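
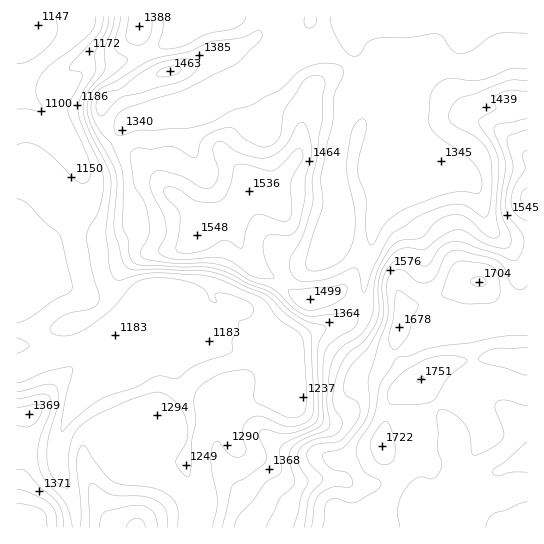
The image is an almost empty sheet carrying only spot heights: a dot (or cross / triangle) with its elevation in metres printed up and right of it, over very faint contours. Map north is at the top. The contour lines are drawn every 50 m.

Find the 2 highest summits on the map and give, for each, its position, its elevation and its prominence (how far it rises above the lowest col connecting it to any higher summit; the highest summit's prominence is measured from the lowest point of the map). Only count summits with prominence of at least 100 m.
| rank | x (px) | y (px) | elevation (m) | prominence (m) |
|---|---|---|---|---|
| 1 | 197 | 235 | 1548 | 141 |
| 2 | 170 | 71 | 1463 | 109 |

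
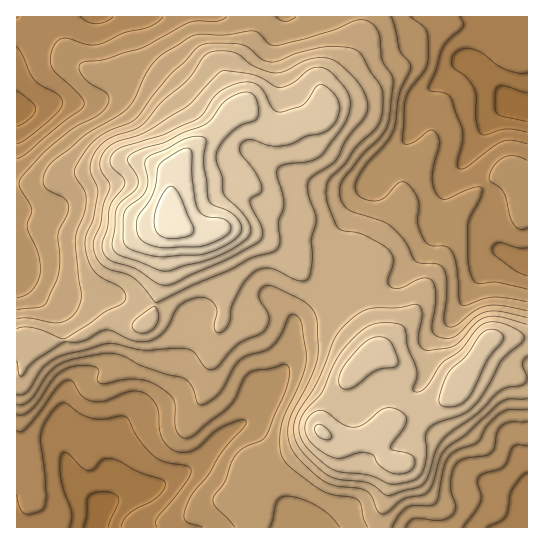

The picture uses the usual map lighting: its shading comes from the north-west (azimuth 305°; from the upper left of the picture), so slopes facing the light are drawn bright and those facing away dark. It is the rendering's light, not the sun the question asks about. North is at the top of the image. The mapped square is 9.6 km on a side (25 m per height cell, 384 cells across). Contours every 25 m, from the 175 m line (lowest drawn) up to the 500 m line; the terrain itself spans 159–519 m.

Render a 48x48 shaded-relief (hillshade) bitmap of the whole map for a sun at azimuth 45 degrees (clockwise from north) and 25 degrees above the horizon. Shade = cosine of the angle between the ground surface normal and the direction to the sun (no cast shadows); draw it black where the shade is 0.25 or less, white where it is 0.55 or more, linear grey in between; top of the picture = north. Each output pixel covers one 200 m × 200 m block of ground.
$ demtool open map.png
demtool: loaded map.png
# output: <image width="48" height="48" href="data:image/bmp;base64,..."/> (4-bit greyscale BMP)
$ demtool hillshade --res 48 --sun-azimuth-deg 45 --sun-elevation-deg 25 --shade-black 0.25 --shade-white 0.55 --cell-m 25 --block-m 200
<image width="48" height="48" href="data:image/bmp;base64,Qk32BAAAAAAAAHYAAAAoAAAAMAAAADAAAAABAAQAAAAAAIAEAAATCwAAEwsAABAAAAAAAAAAAAAAABEREQAiIiIAMzMzAERERABVVVUAZmZmAHd3dwCIiIgAmZmZAKqqqgC7u7sAzMzMAN3d3QDu7u4A////AIiJq6l3iZiId2Zniql3ZndmeZdmiZiImoiau7mHiZiId2Z4mqh2ZnZleIZXmqmZq4iby6h3iZmId3d4mph2VWVUZ2Vpu6qqq4iryod3iIiIiIiImYdlQzMzRVWLy6qpqnisuHd3d3d3iIh4mYdTISIiNFesy6mYmYm7p3iHdmZmd4d4mYZBAUVVVorNuYd4mZq7l4iHdmVVZ4eJqXUgE2d3iazMqGZ5mJq6iIh3dmVVeIiJqWMAJoiIirvKh2eamJq6iIh3d2VWeIiZmFIBWaqYiaqph4mqh4mph3d3d3ZmeIiIh1MlnMuZmaqYd4mYdniZdmZ3d3ZmeIiIh2RIvLqZmrqHZniHZXiZdVZ3d2VmeIiZiHZoqpiZq7qHZ4mHVYmpdVZ3ZlVWd4mpiHZnh3iJqqmHeJqXZZqpdmd3ZURWZ4mpiHdmZmiIiJmXeKqYeJmYdmd3ZVVmZompd3dmZniIeJqYiaqpmoiHVVZmVVZ3ZomYd4dlVniIibypmZmpmneHZVVURFZ3d3iHd4hlVniZq9y7uYiZmYmqh3ZUM1eId3iIeJhlZ4iavMzMyXiaqrzcqZh1VnmYh4iYial2Z4mavMvMyXm93d3bqZiIiJqpiImZmql1Z4mru7u8upvv/8y5iIiZmJmYh4iaq6hVaJmqu7u8u6zv/6qIiIiIh3d3d3iaqoZVeZmqu6q8y7zd3ZiHd3d2ZUVnd3iZmGVXiZmaqqq8zLu8zId3d2VEMzVnZneJhlZ5mZmZqqq8zMu7zHdnZkMiIjVmVWZ4dmeZmZmZmrvMzMu7u3ZmZTIiI0RURFZnZnmaqpmaq7y7zLqqmGZmZUREREREVmZ3iJqqqqqqvMy7u7qYZmd3dlVUVVVXiYiau7qaqqq7zMu6qqmHZneId2VEVmZ6u7ze3Kmau7u8y7uqqqmHd4eId2Q0eHec3d7+ypmrzMzMuqqqmZmHeGZ3dlRXiHes3d3cqau7zMzLqZq6qZmIiGZmZlVXh2eszMy5mru7u7u6mau7qpmIeHd3dlRFZUabzMupq7qZqqqpiau7qpmHiIiIh1REVFeavMuru6h3iJmpiaqqqpmImZmJmGVWd4mqvLu7qXd3iJqZmaqqqpmZq5mZmIeJq7u7zLqph3d4iaqYmqmaqqqavJmZmZmrzMu7zKmYZniIiZmImqmaq7urzZmZmaq7uqqru5mHeJmYeKmZrLmau7u73YiImaqqmYmaqYiIm7qYibqqzcqau7u8zHd3eIiIiIiZmIiavLqYm8u73cqau7u7qWZmZWZ4iIiZmImr3bqYnNzM3bqqu7u5dmZVVVZ4iIiZiJq97sqZrN3M3Lmqu7uXZWZmVniZiIiZiJq9/sqazdzMzKqru7l2ZmZneJqpmYmZiJvO7bqr3dzMy7q7updmeGd4iruqmZmZib3e3Lq8zMu7u7u7qXZniHiIq7uqqqqpq93dy7u7u7q7u7u6mHd4iYmZq7qqqqqavMy7u7qqqqqru7uqmIiImZmqq6qqqqqavLqqq7qqqqqrvLqqmZmZmQ=="/>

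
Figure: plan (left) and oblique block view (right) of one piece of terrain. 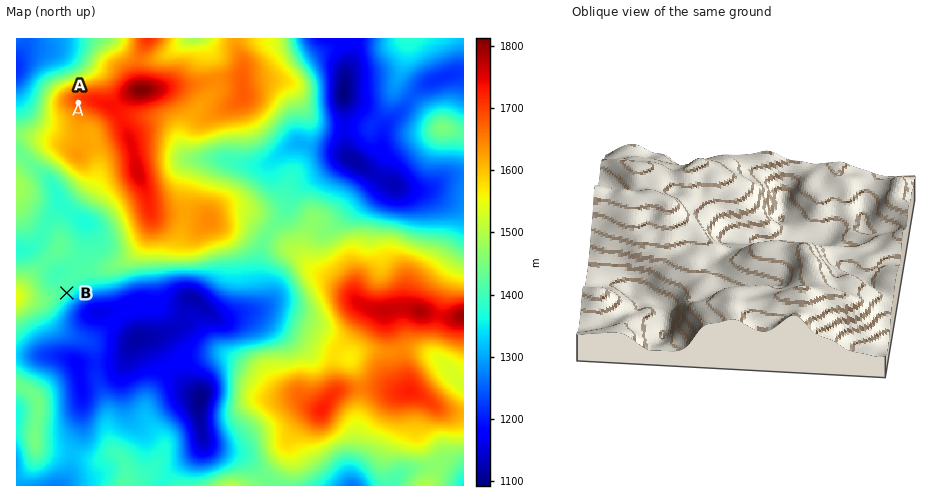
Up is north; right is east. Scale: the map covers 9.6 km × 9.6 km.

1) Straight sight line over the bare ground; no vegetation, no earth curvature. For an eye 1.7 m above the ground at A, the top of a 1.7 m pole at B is hidden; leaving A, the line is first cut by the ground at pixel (76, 147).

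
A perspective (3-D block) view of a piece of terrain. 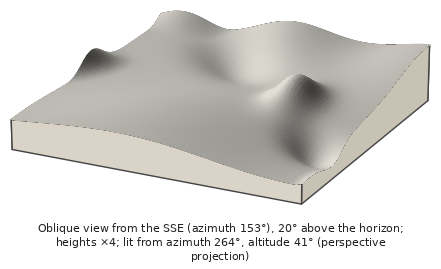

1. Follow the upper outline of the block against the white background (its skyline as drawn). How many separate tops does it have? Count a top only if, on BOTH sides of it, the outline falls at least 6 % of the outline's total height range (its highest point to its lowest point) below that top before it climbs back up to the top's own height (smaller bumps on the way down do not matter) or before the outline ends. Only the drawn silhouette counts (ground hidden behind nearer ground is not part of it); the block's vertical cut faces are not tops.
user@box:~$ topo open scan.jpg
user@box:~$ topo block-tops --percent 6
2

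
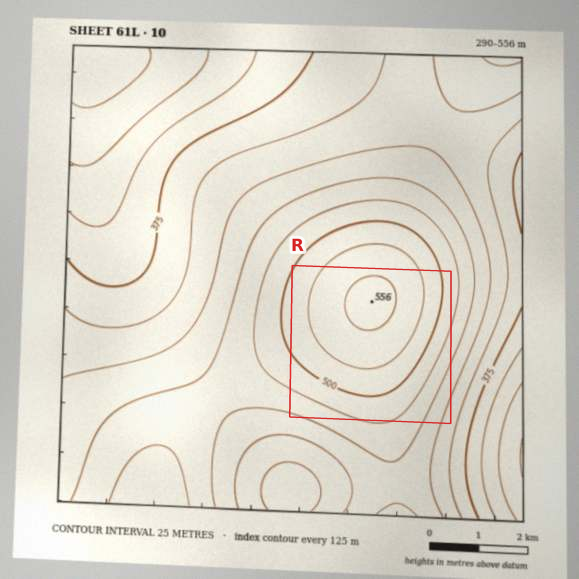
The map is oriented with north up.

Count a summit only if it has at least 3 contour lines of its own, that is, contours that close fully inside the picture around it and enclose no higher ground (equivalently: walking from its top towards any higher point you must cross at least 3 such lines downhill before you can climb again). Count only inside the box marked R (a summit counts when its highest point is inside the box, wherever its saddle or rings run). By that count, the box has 1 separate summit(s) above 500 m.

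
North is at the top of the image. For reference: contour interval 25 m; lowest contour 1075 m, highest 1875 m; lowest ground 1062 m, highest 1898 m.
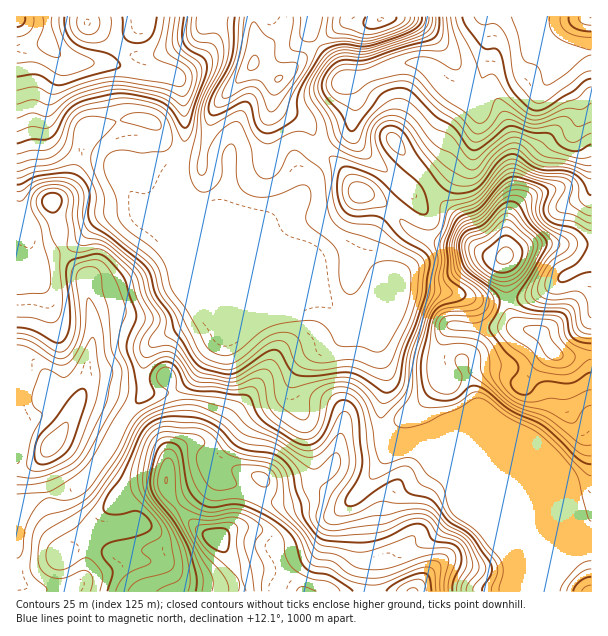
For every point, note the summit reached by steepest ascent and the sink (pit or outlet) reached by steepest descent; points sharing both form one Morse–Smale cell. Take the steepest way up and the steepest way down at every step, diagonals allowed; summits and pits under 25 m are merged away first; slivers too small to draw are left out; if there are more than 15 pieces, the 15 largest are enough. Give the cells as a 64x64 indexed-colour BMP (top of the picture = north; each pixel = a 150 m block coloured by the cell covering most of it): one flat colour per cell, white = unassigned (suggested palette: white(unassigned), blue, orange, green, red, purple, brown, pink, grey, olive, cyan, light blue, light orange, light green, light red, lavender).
<image width="64" height="64" href="data:image/bmp;base64,Qk12CAAAAAAAAHYAAAAoAAAAQAAAAEAAAAABAAQAAAAAAAAIAAATCwAAEwsAABAAAAAAAAAA////ALR3HwAOf/8ALKAsACgn1gC9Z5QAS1aMAMJ34wB/f38AIr28AM++FwDox64AeLv/AIrfmACWmP8A1bDFACIiIiIiIiIiIiIiIiIiIiIiIiIid3d3d3d3d3AAAAAAIiIiIiIiIiIiIiIiIiIiIiIiIiJ3d3d3d3d3cAAAAAAiIiIiIiIiIiIiIiIiIiIiIiIiInd3d3d3d3dwAAAAACIiIiIiIiIiIiIiIiIiIiIiIiIid3d3d3d3d3AAAAAAIiIiIiIiIiIiIiIiIiIiIiIiIid3d3d3d3d3cAAAAAAiIiIiIiIiIiIiIiIiIiIiIiIiJ3d3d3d3d3cAAAAAACIiIiIiIiIiIiIiIiIiIiIiIiInd3d3d3d3dwAAAAREIiIiIiIiIiIiIiIiIiIiIiIiIid3d3d3d3dwAAAEREQiIiIiIiIiIiIiIiIiIiIiIiIiJ3d3d3d3dwAARERERCIiIiIiIiIiIiIiIiIiIiIiIiJ3d3d3d3dwAEREREREVVIiIiIiIiIiIiIiIiIiIiIiInd3d3d3dwRERERERERVVVUiIiIiIiIiIiIiIiIiIiIiJ3d3d3d0RERERERERFVVVVUiIiIiIiIiIiIhEREiIiInd3d3d3REREREREREVVVVVSIiIiIiIiIiIRERERESIiJ3d3d3RERERERERERVVVVVUiIiIiIiIhERERERERIiIid3d0RERERERERERFVVVVVVIiIiIiIhERERERERESIiJ3d3REREREREREREVVVVVVUiIiIhERERERERERERIiInd0RERERERERERERVVVVVVVIiIiIREREREREREREiIi7u7u7u7u7u5ERERFVVVVVVUiIiIhERERERERERERERHu7u7u7u7u7uREREVVVVVVVVIiIiEREREREREREREREZnu7u7u7u7u5ERERVVVVVVVVSIiIRERERERERERERERmZnu7u7u7u7uRERFVVVVVVVVUiIhERERERERERERERGZmZ7u7u7u7u5EREVVVVVVVVVSIhEREREREREREREREZmZnu7u7u7u5ERERVVVVViIiIESERERERERERERERERmZmZ7u7u7u5ERERFVVVVWIiIgRERERERERERERERERGZmZnu7u7uREREREVVVVVYiIiBEREREREREREREREREZmZme7kRERERERERVVVVViIiIEREREREREREREREREZmZmZ7uRERERERERFVVVVWIiIiBERERERERERERERERmZmZnu5EREREREREVVVVVViIiIgRERERERERERERERGZmZmZ7kRERERERERVVVVVWIiIiIgRERERERERERERERmZmZnukAAERERERFVVVVWIiIiIiIgRERERERERERoRGZmZmZmQAAREREREVVVVVYiIiIiIiIEREREREREaqqqZmZmZmZAABERERERVVVVViIiIiIiIgREREREREaqqqpmZmZmZCZmTRERERFVVVVWIiIiIiIgREREREREaqqqqqZmZmZmZmZMzNEREVVVVVYiIiIiIiBERERERqqqqqqqpmZmZmZmZMzMzRERVVVVYiIiIiIiBEREREaqqqqqqqqmZmZmZmZkzMzMzRABVVYiIiIiIiIEREREaqqqqqqqqmZmZmZmZmTMzMzM0AABViIiIiIiIgREREaqqqqqqqqmZmZmZmZkzMzMzMzMAAAyIiIiIiIgREREaqqqqqqqqqZmZmZmZMzMzMzMzMwAADMyIiIiIiBEREaqqqqqqqqqqmZmTMzMzMzMzMzMzAAAMzIiIiIiIEREaqqqqqqqqqqqZmTMzMzMzMzMzMzMAAMzMzIiIiIgREaqmZmqqqqqqqqmTMzMzMzMzMzMzMwwAzMzMzMwYiBERFmZmZqqqqqqqqjMzMzMzMzMzMzMzzMzMzMzMwRGIEREWZmZmaqqqqqoAAzMzMzMzMzMzMzPMzMzMzMzBERgRERZmZmZmqqqqAAADMzMzMzMzMzMzM8zMzMzMzBERGBERFmZmZmaqqqAAAAu7MzMzMzMzMzMzzMzMzMzBERERERERZmZmZqqqoAALu7uzMzMzMzMzMzPMzMzMzMERERERERFmZmZmaqoAALu7u7szMzMzMzMzM8zMzMzBERERERERFmZmZmZmoAALu7u7u7MzMzMzMzMzzMzMERERERERFmZmZmZmZmbwALu7u7u7uzMzMzMzMzPMzBEREREREREWZmZmZmZmb/8Au7u7u7u7szMzMzMzM8zMERERERERERZmZmZmZmZv//u7u7u7u7uzMzMzMzMzzMERERERERERFmZmZmZmZv//+7u7u7u7u7MzMzMzMzPMwREREREREREWZmZmZmb/////u7u7u7u7szMzMzMzM8zMERERERERERZmZmZmb/////+7u7u7u7uzMzMzMzMzzMwRERERERERZmZmZmZv////+7u7u7u7vdMzMzMzMzPMzBERERERERFmZmZmZm/////7u7u7u7vd3TMzMzMzM8zMwREREREREWZmZmZm/////93bu7u7vd3dMzMzMzMzzMzBEREREREREWZmZm//////3d3du73d3d0zMzMzMzPMzMAAAAERARERFmZmb/////3d3d3d3d3d3TMzMzMzMwzMAAAAAAAAABERZmZv////3d3d3d3d3d3dMzMzMAAAAAAAAAAAAAAAABFmZm////3d3d3d3d3d3d0zMzMAAAAAAAAAAAAAAAAAAWZmb////d3d3d3d3d3d3TMzMAAAAAAAAAAAAAAAAAABFmZv///93d3d3d3d3d3dMzMwAAAA"/>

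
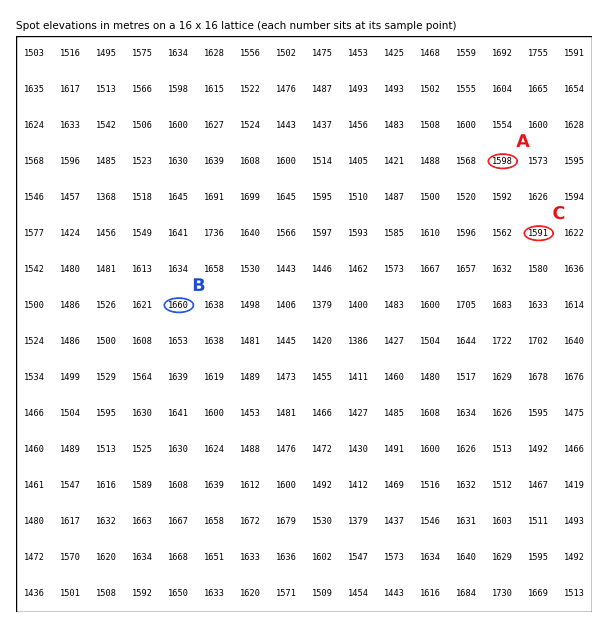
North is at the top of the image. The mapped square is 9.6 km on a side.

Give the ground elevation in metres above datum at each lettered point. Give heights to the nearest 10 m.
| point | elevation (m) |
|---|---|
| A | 1600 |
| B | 1660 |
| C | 1590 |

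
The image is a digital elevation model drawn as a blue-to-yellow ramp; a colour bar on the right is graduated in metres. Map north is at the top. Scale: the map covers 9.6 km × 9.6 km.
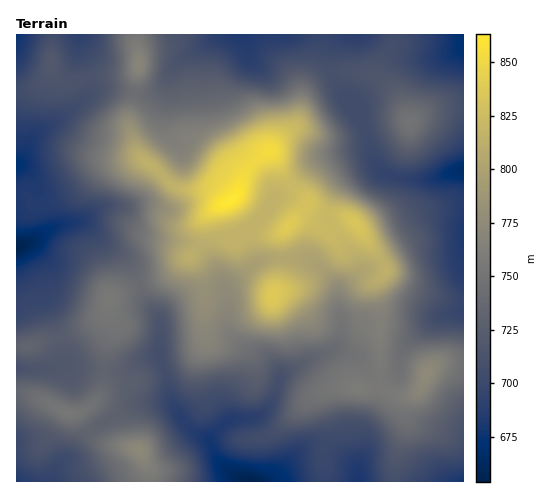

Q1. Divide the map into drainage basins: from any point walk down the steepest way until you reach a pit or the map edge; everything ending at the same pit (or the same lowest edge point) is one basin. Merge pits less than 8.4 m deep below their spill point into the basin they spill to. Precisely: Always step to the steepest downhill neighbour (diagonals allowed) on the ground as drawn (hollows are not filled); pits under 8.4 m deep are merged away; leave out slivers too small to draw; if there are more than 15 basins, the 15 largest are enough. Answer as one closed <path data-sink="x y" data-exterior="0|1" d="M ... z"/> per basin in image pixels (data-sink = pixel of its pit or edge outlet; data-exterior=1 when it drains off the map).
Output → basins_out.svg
<path data-sink="251 481" data-exterior="1" d="M223 204l-10 5-8 8-2 5-1 20-13 15-24 19-32 11-24 12-2 9 11 17-12 25-4 40-7 13-10 7-11 4 7 4 10 16 7 6 12 5 28 4 10 16 3 17 172 0 0-32 5-21-9-25 0-8 4-4 12-4 40 1 3-3 2-10 0-66-6-26 11-11 0-7-26-39-9-7-9 2-15 10-20-11-11-1-14 12-7 3-30 1-12 6-4-8z"/><path data-sink="463 170" data-exterior="1" d="M367 72l-26 0-15 5-12 7-10 12-7 27-27 28 19 32 16 13 6 8 15 8 25 8 8 7 25 36 2 7-12 14 6 26 0 66-5 12 23 8 8 0 10-3 5-5 7-16 6-7 8-3 22-1 0-255-26 0-17 7-11 9-11-23-7-10-18-14z"/><path data-sink="17 247" data-exterior="1" d="M141 159l-9 0-24 7-7 3-26 24-32 14-8 0-10-12-9 1 1 151 16-1 30-10 25-10 14-11 10-19 53-20 24-19 11-12 5-28 8-8 11-6-15-13-20 0-14-3-20-19z"/><path data-sink="242 35" data-exterior="1" d="M393 34l-256 0 1 34-4 33-5 14 0 13 7 22 5 9 14 9 20 19 14 3 20 0 16 13 7-3 6-7 10-25 11-12 11-4 6-9 19-16 11-35 17-14 18-6 26 0 10 6-1-6 17-26z"/><path data-sink="17 165" data-exterior="1" d="M52 68l-9 13-7 5-20 6 0 102 9 1 10 12 15-3 25-11 26-24 7-3 33-8-12-30 0-13 5-14 3-31-14 6-33 1-15 5-12 0-9-8z"/><path data-sink="17 481" data-exterior="1" d="M26 393l-10 1 1 88 133-1-2-16-10-16-35-7-12-8-14-20-10-1-20-11z"/><path data-sink="358 481" data-exterior="1" d="M355 388l-20 0-12 4-4 4 0 8 9 25-5 21 1 31 69 1 3-25 10-29 0-20 4-11 5-3-17 2-21-7z"/><path data-sink="463 481" data-exterior="1" d="M463 362l-21 0-8 3-6 7-7 16-13 13-2 7 0 20-11 35 0 19 69-1z"/><path data-sink="17 368" data-exterior="1" d="M106 307l-9 13-22 12-42 14-16 1-1 46 17 3 37 18 8-1 17-10 7-13 5-45 11-20z"/><path data-sink="463 35" data-exterior="1" d="M463 34l-69 1-1 11-14 21-3 8 20 20 14 27 11-9 17-7 26-1z"/><path data-sink="80 35" data-exterior="1" d="M136 34l-83 0-2 12 1 25 11 11 68-8 7-7z"/><path data-sink="17 35" data-exterior="1" d="M52 34l-36 1 1 56 7 0 12-5 12-11 4-14z"/>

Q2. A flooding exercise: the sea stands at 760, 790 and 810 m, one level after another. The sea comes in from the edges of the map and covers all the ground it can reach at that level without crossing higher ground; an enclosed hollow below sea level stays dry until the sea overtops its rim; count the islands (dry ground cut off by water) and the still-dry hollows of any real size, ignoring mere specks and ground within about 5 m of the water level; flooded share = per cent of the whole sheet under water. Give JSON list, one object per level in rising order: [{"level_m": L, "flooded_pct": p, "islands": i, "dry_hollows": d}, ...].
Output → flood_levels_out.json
[{"level_m": 760, "flooded_pct": 74, "islands": 4, "dry_hollows": 0}, {"level_m": 790, "flooded_pct": 84, "islands": 1, "dry_hollows": 0}, {"level_m": 810, "flooded_pct": 90, "islands": 2, "dry_hollows": 0}]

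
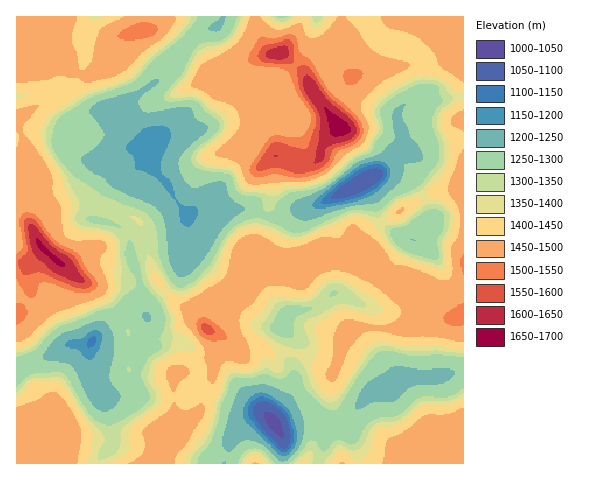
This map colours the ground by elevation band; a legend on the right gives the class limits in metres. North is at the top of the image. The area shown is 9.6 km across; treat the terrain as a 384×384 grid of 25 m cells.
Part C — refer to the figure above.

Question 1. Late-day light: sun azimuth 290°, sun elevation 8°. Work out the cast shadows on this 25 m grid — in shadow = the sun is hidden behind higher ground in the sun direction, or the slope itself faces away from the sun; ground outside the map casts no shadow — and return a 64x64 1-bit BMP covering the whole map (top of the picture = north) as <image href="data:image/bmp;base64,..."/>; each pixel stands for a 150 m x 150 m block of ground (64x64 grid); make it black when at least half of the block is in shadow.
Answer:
<image width="64" height="64" href="data:image/bmp;base64,Qk0+AgAAAAAAAD4AAAAoAAAAQAAAAEAAAAABAAEAAAAAAAACAAATCwAAEwsAAAIAAAAAAAAA////AAAAAAAAeAH/HjAAAAB8Af8eMAAAADwA/94QAAAAPAB//wAAAAA8AD//AAAAADwAP/8AAAAAfgAf/wAAAAD+AB/+A/AAAPwAH/4H/AAB+AAP/Af+AAHgAA/8B/8AA8AAB/+D/wABAAAH/4H/gAAAAAd/gf+AH/AAADcA/4f/8AAANgD////4AAAkAHz5f/xAA4gAcAA//sAOXgAAAP/+QAj/AAAB///wAP8AAADh//wAf4AAAAB/+AA/+AAAGB/4AB//AAA4f/AAAH8AADB/54AAPgAAIH/PgAAcAAAg/88AAAAAAAH/zwAAAAAAAffPAAAAAMAH59+AAAAH4A/Hn4AAAA/AHwMfgAAAD+AegB8AAAAf+Bn4HwAAAAf4AfASAA8AAfgB4AAAD/wA+AHgAAAH//hgA+AAAH///wAD+AAAP///gAP4AAAf///AB/AABBz///AH8AAICD//+A/gAAAAD//4D+AAAAAP//gf5gAAAA//8B/jAAAAA//wH/gAAAAA/+Af/wAAAAD/4B//gAAAAf/gD/+AAAAD/+AD//PAAA//8AD/+cAAH5/wAD/8AAAf//gAD/4AADz38AAB/wAAPGHAAAD/AAw4AAAAAH+AD/gAAAAAP8AD8AAAAAAf4AHgAAAAAD/4AcAAAABAH/wAAAAAAEAL+ABgAAAAYAHgDGAAAA=="/>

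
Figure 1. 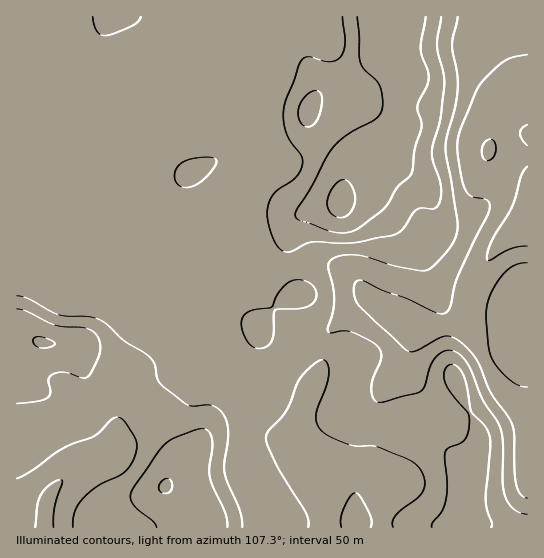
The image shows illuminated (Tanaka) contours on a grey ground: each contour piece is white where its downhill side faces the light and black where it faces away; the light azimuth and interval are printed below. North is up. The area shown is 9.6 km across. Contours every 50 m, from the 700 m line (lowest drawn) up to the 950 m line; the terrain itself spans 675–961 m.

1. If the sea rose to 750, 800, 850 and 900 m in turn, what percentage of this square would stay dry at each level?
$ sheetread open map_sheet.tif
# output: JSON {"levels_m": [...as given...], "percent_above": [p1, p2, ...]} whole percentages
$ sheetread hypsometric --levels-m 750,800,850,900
{"levels_m": [750, 800, 850, 900], "percent_above": [92, 78, 27, 10]}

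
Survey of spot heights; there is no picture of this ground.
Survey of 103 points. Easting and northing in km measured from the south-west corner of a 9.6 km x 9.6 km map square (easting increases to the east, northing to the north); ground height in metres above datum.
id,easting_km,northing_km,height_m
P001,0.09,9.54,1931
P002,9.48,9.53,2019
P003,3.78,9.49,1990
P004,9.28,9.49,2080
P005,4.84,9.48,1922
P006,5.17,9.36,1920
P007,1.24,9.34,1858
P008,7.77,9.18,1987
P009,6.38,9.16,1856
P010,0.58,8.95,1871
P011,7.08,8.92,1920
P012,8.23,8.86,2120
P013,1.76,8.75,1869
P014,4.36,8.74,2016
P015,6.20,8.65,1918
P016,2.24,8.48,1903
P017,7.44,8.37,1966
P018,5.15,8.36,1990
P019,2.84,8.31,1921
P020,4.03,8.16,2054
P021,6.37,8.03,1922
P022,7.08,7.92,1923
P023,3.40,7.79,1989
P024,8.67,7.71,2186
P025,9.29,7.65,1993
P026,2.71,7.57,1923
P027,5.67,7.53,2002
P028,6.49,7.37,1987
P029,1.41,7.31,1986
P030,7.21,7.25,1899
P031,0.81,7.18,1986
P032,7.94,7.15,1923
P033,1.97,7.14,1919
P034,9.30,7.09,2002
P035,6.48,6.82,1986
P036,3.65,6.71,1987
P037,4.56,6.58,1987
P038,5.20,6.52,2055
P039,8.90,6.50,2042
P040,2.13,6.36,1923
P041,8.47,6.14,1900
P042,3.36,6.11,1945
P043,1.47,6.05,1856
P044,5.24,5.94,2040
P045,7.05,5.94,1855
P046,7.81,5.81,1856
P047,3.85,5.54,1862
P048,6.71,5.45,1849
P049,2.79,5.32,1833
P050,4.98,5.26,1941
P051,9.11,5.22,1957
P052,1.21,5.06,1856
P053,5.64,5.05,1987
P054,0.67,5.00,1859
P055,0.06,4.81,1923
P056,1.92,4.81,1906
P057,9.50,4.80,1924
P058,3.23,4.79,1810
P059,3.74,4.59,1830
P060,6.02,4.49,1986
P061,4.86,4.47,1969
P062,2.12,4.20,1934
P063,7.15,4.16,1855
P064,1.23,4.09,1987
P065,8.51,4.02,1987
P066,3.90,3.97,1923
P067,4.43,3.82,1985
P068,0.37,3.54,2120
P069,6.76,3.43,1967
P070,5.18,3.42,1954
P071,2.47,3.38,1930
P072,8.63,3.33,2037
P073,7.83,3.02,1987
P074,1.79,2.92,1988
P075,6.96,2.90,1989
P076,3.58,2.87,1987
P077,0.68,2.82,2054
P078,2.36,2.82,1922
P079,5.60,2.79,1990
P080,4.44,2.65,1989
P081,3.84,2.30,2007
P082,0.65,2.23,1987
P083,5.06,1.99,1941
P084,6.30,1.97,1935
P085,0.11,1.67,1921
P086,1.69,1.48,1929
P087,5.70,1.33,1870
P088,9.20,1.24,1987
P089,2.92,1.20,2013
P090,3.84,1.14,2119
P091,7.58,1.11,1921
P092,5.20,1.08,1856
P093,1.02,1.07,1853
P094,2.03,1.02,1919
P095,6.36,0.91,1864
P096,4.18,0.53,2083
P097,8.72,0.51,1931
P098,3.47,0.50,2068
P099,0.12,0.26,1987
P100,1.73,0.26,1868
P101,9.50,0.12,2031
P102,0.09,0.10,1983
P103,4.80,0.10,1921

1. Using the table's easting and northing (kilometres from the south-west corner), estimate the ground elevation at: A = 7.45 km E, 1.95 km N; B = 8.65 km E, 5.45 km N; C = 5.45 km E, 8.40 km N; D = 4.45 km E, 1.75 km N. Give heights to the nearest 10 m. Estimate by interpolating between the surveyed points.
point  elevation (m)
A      1980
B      1920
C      1980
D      1990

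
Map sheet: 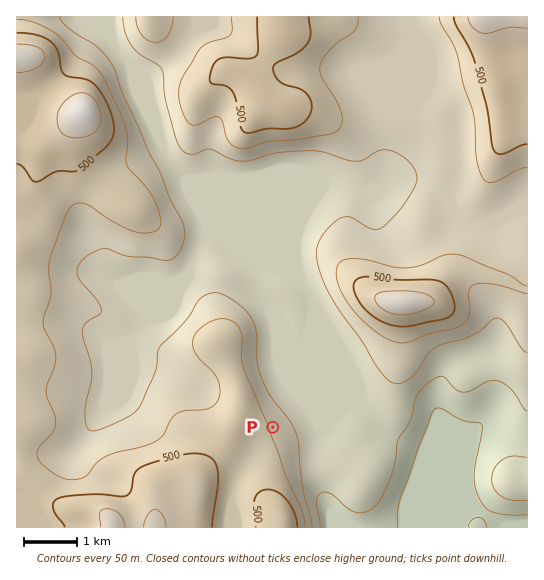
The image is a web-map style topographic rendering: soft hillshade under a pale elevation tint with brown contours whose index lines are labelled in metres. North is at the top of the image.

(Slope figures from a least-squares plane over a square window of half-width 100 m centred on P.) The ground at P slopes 6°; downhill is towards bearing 66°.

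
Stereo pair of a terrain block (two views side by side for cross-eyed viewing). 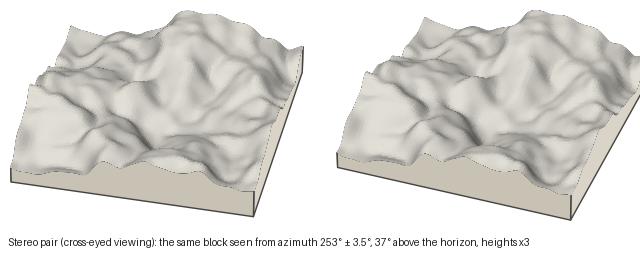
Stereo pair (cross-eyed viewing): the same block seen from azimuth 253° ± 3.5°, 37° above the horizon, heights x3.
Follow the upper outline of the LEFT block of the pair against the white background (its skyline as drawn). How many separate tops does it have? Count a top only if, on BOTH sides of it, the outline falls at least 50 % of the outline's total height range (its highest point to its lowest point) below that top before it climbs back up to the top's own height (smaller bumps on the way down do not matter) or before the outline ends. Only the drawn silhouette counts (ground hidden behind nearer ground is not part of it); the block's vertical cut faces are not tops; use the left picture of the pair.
0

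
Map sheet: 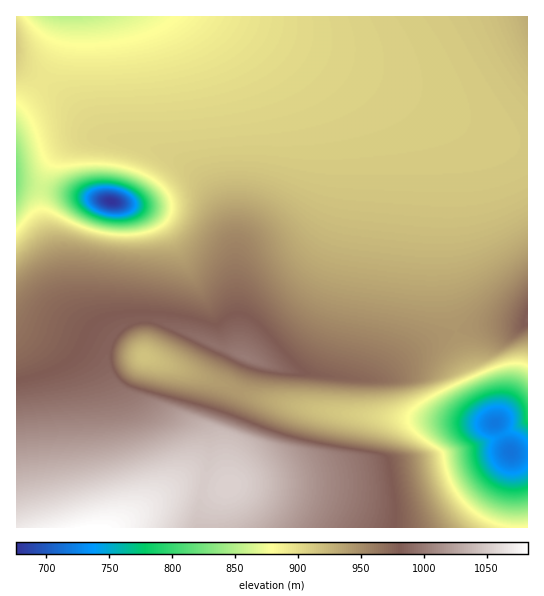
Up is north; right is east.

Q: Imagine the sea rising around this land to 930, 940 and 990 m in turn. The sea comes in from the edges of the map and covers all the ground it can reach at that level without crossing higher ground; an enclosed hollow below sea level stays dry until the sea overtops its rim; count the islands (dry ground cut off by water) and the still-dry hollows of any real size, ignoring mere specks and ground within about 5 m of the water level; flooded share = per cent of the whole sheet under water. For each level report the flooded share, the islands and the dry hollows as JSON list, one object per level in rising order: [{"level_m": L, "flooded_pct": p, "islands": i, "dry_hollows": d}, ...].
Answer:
[{"level_m": 930, "flooded_pct": 53, "islands": 0, "dry_hollows": 1}, {"level_m": 940, "flooded_pct": 58, "islands": 0, "dry_hollows": 1}, {"level_m": 990, "flooded_pct": 84, "islands": 1, "dry_hollows": 0}]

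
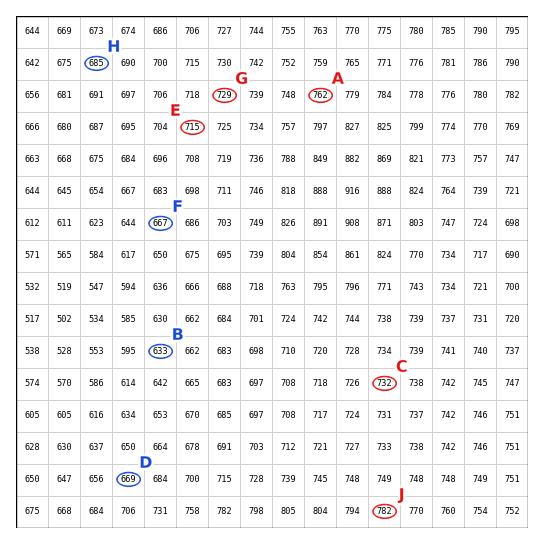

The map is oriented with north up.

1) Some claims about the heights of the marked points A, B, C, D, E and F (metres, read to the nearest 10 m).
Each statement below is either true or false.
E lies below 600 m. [false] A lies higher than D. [true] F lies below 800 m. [true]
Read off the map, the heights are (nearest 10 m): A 760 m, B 630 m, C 730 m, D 670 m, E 710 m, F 670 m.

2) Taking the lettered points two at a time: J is above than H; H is below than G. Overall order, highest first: J G H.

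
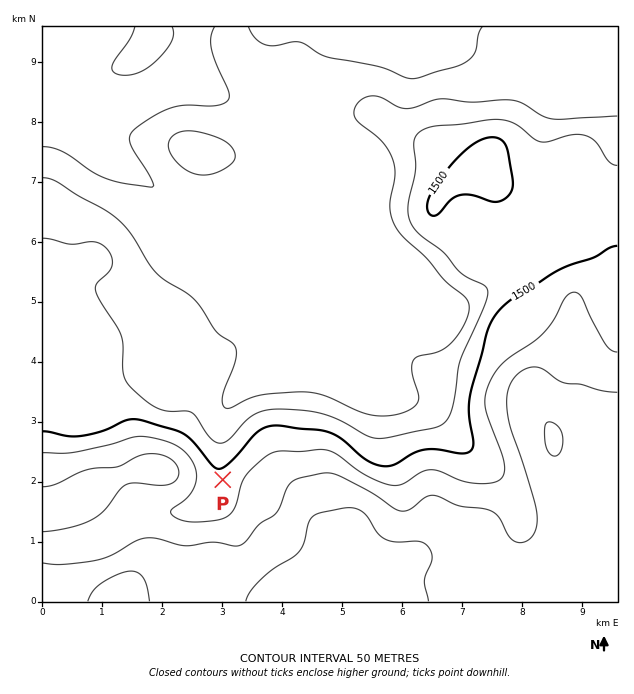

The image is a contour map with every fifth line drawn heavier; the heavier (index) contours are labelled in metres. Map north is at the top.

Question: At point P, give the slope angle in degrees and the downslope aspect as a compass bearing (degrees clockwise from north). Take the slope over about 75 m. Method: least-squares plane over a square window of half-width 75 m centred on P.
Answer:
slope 4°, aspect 302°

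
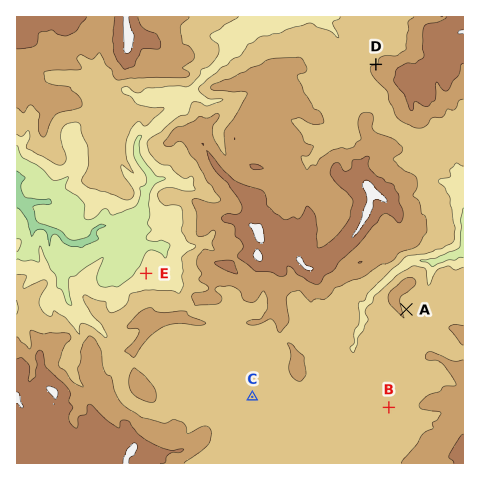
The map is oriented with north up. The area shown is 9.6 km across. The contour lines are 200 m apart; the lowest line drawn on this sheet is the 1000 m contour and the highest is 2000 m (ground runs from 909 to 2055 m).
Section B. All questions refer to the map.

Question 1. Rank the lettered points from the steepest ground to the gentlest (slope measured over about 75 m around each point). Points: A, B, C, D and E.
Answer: D E A B C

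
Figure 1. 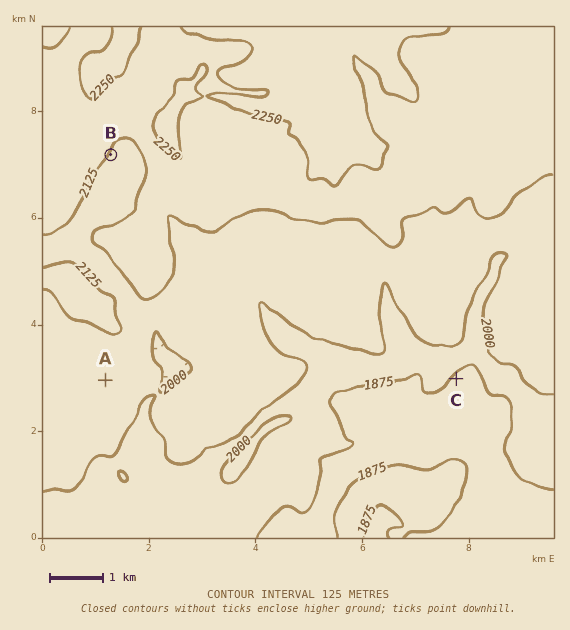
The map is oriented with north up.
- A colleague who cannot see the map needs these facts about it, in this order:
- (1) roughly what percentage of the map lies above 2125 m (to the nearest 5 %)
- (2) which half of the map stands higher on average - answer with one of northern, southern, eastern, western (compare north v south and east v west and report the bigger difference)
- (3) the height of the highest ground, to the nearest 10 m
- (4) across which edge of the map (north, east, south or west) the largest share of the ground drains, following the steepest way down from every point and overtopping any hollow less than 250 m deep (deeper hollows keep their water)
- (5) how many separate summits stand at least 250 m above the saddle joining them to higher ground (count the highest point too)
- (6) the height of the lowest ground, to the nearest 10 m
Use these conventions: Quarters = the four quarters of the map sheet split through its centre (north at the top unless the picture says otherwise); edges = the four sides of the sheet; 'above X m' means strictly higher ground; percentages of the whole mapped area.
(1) Roughly 40 % of the ground is higher than 2125 m.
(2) The northern half stands higher on average than the southern half.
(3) About 2300 m is the highest elevation on the sheet.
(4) Most of the ground drains across the southern edge.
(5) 1 summit rises at least 250 m above its surroundings.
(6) The lowest ground is at about 1790 m.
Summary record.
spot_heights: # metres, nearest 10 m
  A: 2070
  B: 2120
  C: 1870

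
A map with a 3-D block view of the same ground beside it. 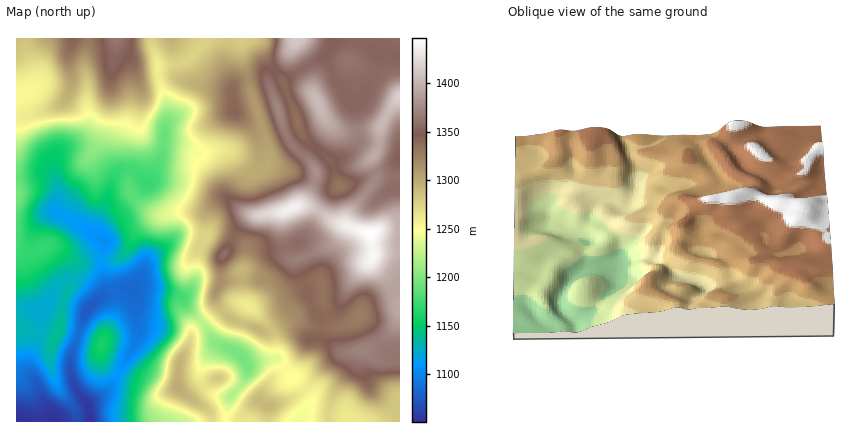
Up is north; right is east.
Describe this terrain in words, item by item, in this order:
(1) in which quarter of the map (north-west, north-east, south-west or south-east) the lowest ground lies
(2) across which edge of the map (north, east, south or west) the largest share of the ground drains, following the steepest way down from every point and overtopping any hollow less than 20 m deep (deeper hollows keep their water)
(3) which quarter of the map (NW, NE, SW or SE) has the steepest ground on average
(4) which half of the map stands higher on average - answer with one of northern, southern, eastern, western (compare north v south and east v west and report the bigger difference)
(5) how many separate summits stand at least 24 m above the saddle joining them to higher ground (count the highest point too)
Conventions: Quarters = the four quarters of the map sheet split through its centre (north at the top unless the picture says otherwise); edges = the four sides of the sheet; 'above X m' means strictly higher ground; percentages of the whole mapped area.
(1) The lowest point lies in the south-west quarter of the map.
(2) Most of the ground drains across the southern edge.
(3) Slopes are steepest in the south-west quarter.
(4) Taken as a whole, the eastern half is higher than the western.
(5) Counting only tops that stand 24 m proud, the map has 9 summits.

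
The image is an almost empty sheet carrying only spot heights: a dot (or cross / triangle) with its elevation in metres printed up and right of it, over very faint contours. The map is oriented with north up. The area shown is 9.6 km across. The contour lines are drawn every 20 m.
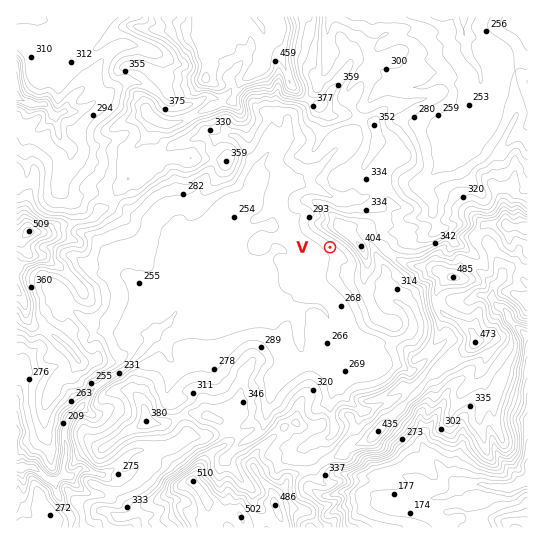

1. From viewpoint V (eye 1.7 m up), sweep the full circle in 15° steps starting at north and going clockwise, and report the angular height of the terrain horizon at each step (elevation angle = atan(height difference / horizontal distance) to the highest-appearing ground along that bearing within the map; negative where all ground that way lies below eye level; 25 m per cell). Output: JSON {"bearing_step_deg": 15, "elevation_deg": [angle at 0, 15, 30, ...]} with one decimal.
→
{"bearing_step_deg": 15, "elevation_deg": [11.7, 14.3, 15.6, 15.6, 14.6, 13.0, 11.3, 8.2, 5.0, 3.4, 2.1, 2.3, 1.2, 2.0, 2.4, 0.9, 0.2, 0.8, 1.9, 1.1, 1.4, 2.0, 4.5, 8.3]}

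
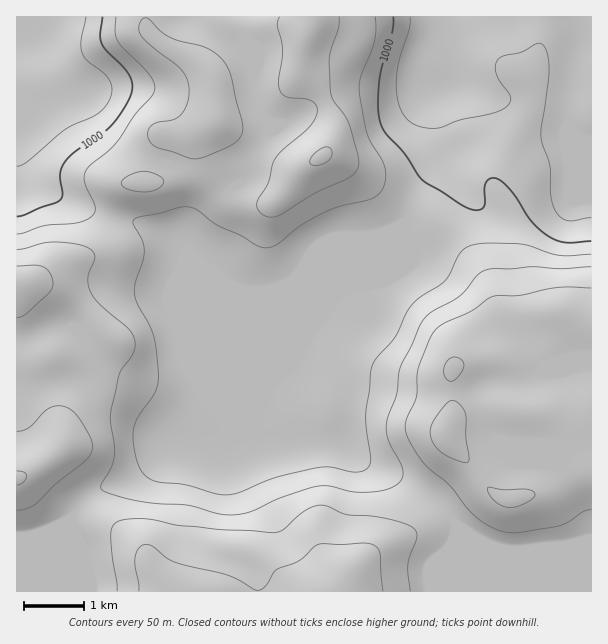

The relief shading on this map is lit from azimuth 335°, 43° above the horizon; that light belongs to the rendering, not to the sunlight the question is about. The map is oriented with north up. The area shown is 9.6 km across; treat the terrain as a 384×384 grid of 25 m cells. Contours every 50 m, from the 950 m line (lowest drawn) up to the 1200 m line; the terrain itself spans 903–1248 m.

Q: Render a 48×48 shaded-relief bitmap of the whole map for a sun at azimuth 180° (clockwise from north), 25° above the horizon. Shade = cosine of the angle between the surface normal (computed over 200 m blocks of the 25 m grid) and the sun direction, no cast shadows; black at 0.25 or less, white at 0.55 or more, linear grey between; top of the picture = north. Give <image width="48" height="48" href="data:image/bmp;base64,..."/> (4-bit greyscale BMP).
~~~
<image width="48" height="48" href="data:image/bmp;base64,Qk32BAAAAAAAAHYAAAAoAAAAMAAAADAAAAABAAQAAAAAAIAEAAATCwAAEwsAABAAAAAAAAAAAAAAABEREQAiIiIAMzMzAERERABVVVUAZmZmAHd3dwCIiIgAmZmZAKqqqgC7u7sAzMzMAN3d3QDu7u4A////AJmZmZmZmId2ZneId3d4iIiImZmZmZmZmZmZmZqpmHdmZniIdmZ3iIiJmZmZmZmZmZmZmZqZh2ZWZ4h2VmZVZ4mamZmZmZmZmZmZmamHdmVWZmZVVmVERniaqZmZqqmZmamZmal2VFVVQzM0VmVDNFaJmZmrzcy7qdypmYdkIjRDEAE0VVVUREVniJrN7u3cu+7KmHVCERIhABI0RERUREVneKzd3d3cy+3cqXUyERERIiMzMyMzIzVnibzLqqu7zM3dy5dkMzMzRUQzIhEREjVoq8y5iIiavJrN3bqHVVVWZ2ZUMiEiNFaKzduYd3iJqmes3cuXd3d3iId2VURFZ4ms3sqIiIiJmVV5q6qIeIiIiIiId3Z3iavM3LmImZmZmGZniIiIiZmZmZiIiIiJmau7upiJmZmZmXd2ZmeJmZmZmZmZmZmZmZmZiImZmZmZmYh2ZniaqqmZmZmZmZmZmHd3d4iZmZmIiIh2VnmquqmZmZmZmImZmHZmd3iIh3d3iIh3Z4maqpmZmZmZiIiJiHd4iIiHd3d3d5mYeImaqZiJmZmZiIiIiIiImZmYiIiIh5mZiJmqqYiJmZmZmIiIiHdniJmZmYiIiIiIiJmqqIiZmZmZmYiIh2VVZ3iIiImZmYd3eJqZiIiZmZmZmYiIh2VVVmZ3eImZmamHiZh2Z4mZmZmZmZiIh3ZVRFZ3iJmZmbupmYdVV4mZmZmZmZmIiIdkMjVniJmZmLu7qXZVZ4mZmZmZmZmYiIdkISNXd3d3d6u7qHd3iJmZmZmZmZmZiIhlMiNFVVVVVomZiIiZmZmZmZmZmZmZmYh2VEREREQzNFZ3iZqqqZmZmZqqmZmZmZiHdmVENDIQASNGeJmaqZmZmaq7qZmZmZmYiHZDMzEAAAEkVneIiZmZqqu8upmZmZmZmHZDMyEAAAARI1ZniZmau7zNy7qZmZmZmXVDNDIREBERI1Z4mrqrzMzd7dy6qqmZmGVVVVRERDIiRXmr3dzMzLu83u3cu7qYdmVnd2ZmZlVVeavN7u7cupmKze7tzLqXZVaIh3eIiHd4mqu7u8zMqYh4rN7u26mHZWeIh3iJmXd4mId4iJqqqZiIm97typh2Znd3d3iJmXZmZVVmeJmqqpmHeKzLqHdmZ3d2d3iJmXZVQzNXiaqqu6mHZWiZdlVWd3d2d4iImXdlQyJGiamru6mHZEV3ZURWZ4h3d4iJmYh2VCI1Z4iZqpmIhlVWZlVVZ3d3d4mZmYiHZUMjRWeImIiZmYZmZ3ZmZmZnd4mZmYiId2VDNGeIiHiau6h2eId3d2Z3iImZiIiZiIh2Z4iIiIiZq6mHiZiIiHeImZmYiIiImaqqqqqZiIiImqmJmZmImIiZmZmYiHd4ms3d3cqYd4mIiamaq6qZmZmZmImYiHd3is7/7LmHZ4mYiamZq7upmIiId4iIiIh3ibzdypd2d4mZmaqpmrupmIiHd3iIiIiId4mrqHZneIiZmZqpmaqpmIiId3iIiIiId3eJmHZ3iIiJmJqpiJqpmIiIiIiIiA=="/>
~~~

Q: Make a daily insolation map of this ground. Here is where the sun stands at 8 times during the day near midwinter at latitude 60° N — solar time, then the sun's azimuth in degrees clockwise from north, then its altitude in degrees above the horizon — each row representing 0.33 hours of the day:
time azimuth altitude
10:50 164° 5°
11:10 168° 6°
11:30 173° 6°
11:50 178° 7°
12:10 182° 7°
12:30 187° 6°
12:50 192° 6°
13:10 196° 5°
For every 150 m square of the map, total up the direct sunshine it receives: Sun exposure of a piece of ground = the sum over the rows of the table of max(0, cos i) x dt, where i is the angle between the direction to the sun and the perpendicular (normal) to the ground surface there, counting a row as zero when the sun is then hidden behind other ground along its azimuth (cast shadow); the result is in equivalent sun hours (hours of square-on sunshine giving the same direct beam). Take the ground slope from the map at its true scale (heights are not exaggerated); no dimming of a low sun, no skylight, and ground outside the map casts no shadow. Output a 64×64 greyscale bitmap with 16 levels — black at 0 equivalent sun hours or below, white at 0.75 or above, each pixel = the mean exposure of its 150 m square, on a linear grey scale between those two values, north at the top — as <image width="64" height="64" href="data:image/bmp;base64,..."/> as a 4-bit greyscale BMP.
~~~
<image width="64" height="64" href="data:image/bmp;base64,Qk12CAAAAAAAAHYAAAAoAAAAQAAAAEAAAAABAAQAAAAAAAAIAAATCwAAEwsAABAAAAAAAAAAAAAAABEREQAiIiIAMzMzAERERABVVVUAZmZmAHd3dwCIiIgAmZmZAKqqqgC7u7sAzMzMAN3d3QDu7u4A////AGZmZmZmZmZVVVRERERFVVRERFVVVVVVZmZmZmZmZmZmZmZmZmd3d2VEQyIiM0VUQzM0RVVVVVVmZmZmZmZmZmZmZmZmZ3d2VUMiIiM0VUMyIzM0VVVVZmZmZmZmZmZmZmZmZmZndmVUMiIjNFVUMhIiIiI0Vmd3ZmZmZmZmZmZmZmZmZndlVEMyIjNERDIREjIQABNFZ3h2ZmZmZmZmZmZmZmZmd2UzIiIiIiERAAEjMhAAASNGd3ZmZmeZmHdmZnZmZmd2VCEAEREQAAAAASMyEQAAATRWZmZnq8y7uqmHy6dmZlUyAAAAAAAAAAASIiIhEAABI0RVVovN3My7qYjcuoZVQxAAAAAAAAAAABERESEQABEjM0Voq8y7u7upmdy6mGUxAAAAAAAAAAAAAQAAAQAAASIzRXm7qYiZmZmay7qYdkIQAAAAAAAAAAAAAAAAAAAAEjRXmql2VWZ3iJqqq6qYZTEAAAAAAAAAAAAAAAAAAAATRomql1RERFVniWeau7qYZBAAAAAAAAAAAAAAAAAAATRoq7qGVERERVZ3NGmru6mGMQAAAAAAABEAAAAAAAAkZ5rMuXVVVVVVVmYRNYmqqYZCEBERERESIhEAAAAAEleJq8unZVVWZmZlVREjV4iHZUMiIjREREREMyEAABI1eaqqqYZVVWZmZmZVIiNEVVRFVVREVEVVVVREQzIjNFeJmpmHZVVWZmZmZmZDMzMzM0VWZlVVZmZmVVVVVVVVZneIdmZlVmZmZmZmZkRDMyIzRnd3ZmZmZmZlVVVmZmZmVVVURVZmZ3d3ZmVWVUQyIjRniId2ZmZlZmVWZmZmZmVDMzM0RVZmZmZlVVVVQzIjRWeIiHZmZVZmZlVVVVZmVDIiIzNEVVVERERERVVEMiNFZ3iHdmZVVmZmVVVVVWVVQzNEVUREMzMjM0REVVRDNEVmd3dmZVVmZmZVVVVVVVVURVZmZlRDMzMzRERmZlVFVWZ3dmVVVmZmZmVVVVVVVVVVZmd3dmVVVVVERGZmZmVWZ3dlVVVmZmZmZlVVVVVVVEREVmZ3d2ZmZmVVVVZmVWZ3iGVVVWZmZmZmZVVVVVQzIiM0VVZmZVZmZmZERERVZniHZVVWZmZmZmZmVVVVQyIRIjMzNEREVWZmZlQzM0Vnd2VURVZmZmZmZmZVVVVDMhEiIiMzM0RVVmZmZUM0VmZUMzRFZmZmZmZmZmVVVURDIiIREjNERVZmZmaIdlVmZTIRI0VmZmZmZmZmZVVVVVQyIQABNEVVZmd2ZpmYh3ZTIREkVmZmZmZmZmZmVVVVVEIQAAAjRVVWZmVViZmYdUIiIjRWZmZmZmZmZmZlVVVVQhAAAAI0REREREOImZhlMzNERVZmZmZmZmZmZmZVVVRCEAAAASIhERESI3d3dlREVVVmZmZmZmZmZmZmZmVVVUMhAAABEAAAAAASRVVVVVZmd2ZmZmZmZndmZmZmZmZlRCIAABEAAAAAAAASM0RWd3d3dmZmZmZ3d3dmZmZmZmZVMyEREQAAAAAAAAABNFZ3d3d2ZmZmZneIh3ZmZmZmZlVDMyIhAAAAAAAAAAASNFVWZmZmZmZ3d4iIdmZmZmZmZVREMxAAAAAAAAAAAAABIzREVWZmZ3iIiZmHZmZmZmZlVVVDEAAAAAAAAAAAAAARIiNFZmZ4mZmaqqmHZmZmZmZWZUMQAAAAAAAAAAAAABIjNGd3d4mqqqu8u6mId3dmZmZlQhAAEQAAAAAAAAAAI0V4mqmZmaqqqrzMy6mYiIdmVUQhERIhEAAAAAAAAAJWibzNy7qpmId4mrzMy6qZh2VUMiEjREMhAAABAAAAJomrzMzMy6l2VURXm7zMu6mHZUMiIjVVQzEAAAIQAAJomZmZmaq7qHZUM0aKvMzLqYdlQiIjRVVDMiEAEiEBNXd2VVVVZ4iHdmVURXm8zMuodlQyIjRVREMzMhEjIRJEVDIjM0RVZnd2ZmVVaKvMuodlRDMzNEQzMzREIzQiEiIhERI0RVZmd3dmZURFeJmXZEMzMzMzMzM0RERFVSIhEQAAEjRWd3d4iHZlMiI0ZmUyIhIjNEQzM0RERFVVMyIRAAACNWd3eImZh2VCEAE0QyERESM0VUMzRFVVVmVEMyEAAAE1ZmZneJmHZVMhABIzIhERIjRFRDNEVVVmZlVEMhAAABI0RFVnh2VVZUIREiMzIRIiM0REQ0RVZmZmVVRCEQAAABEjRFVlVFVmZUMiIzQzIiIiIjMzRFVmZmZVVUQiEAAAABJEVVREVneHZUMjREQzMzMiIzREVWZlVVVVVEMyEREBI0VVVEVWeJmHVDNFVUREQzMzRVVVZlVUVVZlVEQzMiNFVVVVVVZniYdlRFZlVFVVREVWZmZmVVRVVVZWZmVVZ3d2ZVRVVVZ4dmVmZmZVVmVVVmd2ZmZVVEREVmd4mZqqmHZlREVlVWd2VneHd2ZmZmZmZmZmZlVUMzNFaKvM3cuodlQzRWVVVnZWeImIdmZlVmZlVVVVVVREM0RorN7tuodlQzNFZVVnd2ZniZmHZlVVVVRERVVVVERERFeKzcuXZUMzNFZmZmeIdmZ4mYhmVVVVRDREVVVVVVVERWeJmHVDIjNFZmd3ZniHZmeImHZVVVVERERFVVVVVVRERFZmVEMzRFVVVmZlZ3dlVWd3dlVVVVRERERVVVVVVVRERVVVREREQzMzRFVVZlVVVVVVVVVVVVVVVVVV"/>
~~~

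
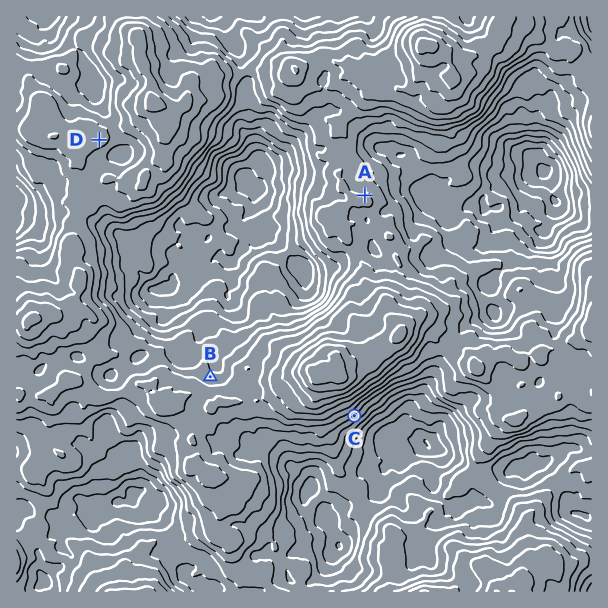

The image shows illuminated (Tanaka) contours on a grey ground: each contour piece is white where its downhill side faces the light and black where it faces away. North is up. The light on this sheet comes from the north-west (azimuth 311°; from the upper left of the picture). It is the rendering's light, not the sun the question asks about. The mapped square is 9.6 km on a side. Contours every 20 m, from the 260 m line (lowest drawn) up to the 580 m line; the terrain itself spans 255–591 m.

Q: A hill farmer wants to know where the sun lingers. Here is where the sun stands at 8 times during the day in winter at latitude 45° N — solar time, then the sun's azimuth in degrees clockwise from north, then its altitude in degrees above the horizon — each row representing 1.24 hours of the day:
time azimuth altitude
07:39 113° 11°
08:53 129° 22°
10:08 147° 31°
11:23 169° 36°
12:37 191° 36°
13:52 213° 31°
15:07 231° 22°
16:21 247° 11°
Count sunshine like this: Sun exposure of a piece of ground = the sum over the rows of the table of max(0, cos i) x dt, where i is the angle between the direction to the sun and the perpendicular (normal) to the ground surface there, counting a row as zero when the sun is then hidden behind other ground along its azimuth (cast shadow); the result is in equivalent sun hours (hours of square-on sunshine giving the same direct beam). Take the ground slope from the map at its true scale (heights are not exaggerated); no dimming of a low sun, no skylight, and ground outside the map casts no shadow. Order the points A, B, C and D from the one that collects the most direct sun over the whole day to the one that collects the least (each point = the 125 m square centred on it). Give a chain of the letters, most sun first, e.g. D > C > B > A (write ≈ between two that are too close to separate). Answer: C > D > A ≈ B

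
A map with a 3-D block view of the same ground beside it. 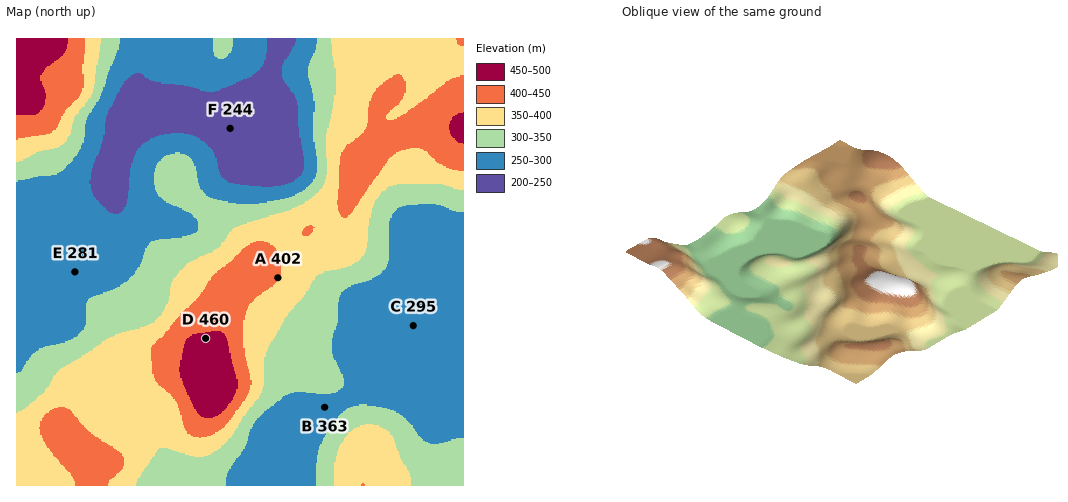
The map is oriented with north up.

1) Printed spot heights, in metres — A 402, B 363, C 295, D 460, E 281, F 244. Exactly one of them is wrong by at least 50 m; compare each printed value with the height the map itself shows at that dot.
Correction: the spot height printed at B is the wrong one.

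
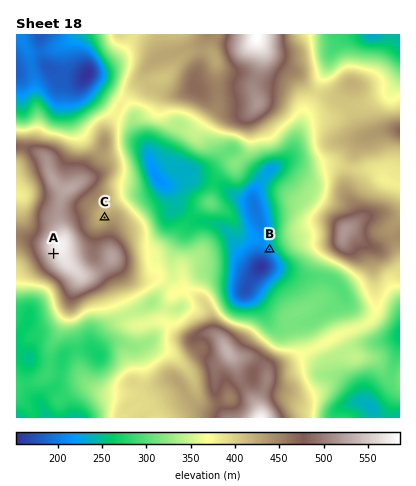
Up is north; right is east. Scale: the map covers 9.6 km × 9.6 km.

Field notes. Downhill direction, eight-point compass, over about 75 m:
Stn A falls SW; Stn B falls SW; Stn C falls NW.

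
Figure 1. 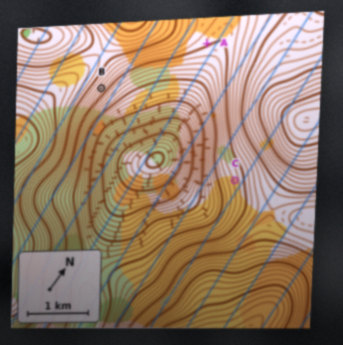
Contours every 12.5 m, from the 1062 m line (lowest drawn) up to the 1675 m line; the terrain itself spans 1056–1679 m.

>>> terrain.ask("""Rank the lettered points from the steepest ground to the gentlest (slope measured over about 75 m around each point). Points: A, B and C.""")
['B', 'C', 'A']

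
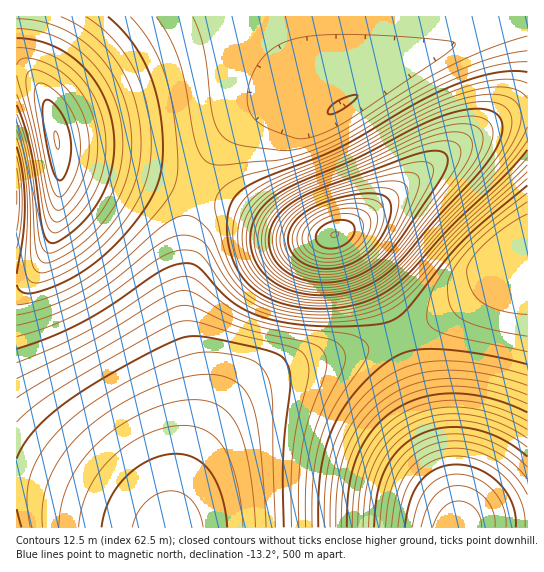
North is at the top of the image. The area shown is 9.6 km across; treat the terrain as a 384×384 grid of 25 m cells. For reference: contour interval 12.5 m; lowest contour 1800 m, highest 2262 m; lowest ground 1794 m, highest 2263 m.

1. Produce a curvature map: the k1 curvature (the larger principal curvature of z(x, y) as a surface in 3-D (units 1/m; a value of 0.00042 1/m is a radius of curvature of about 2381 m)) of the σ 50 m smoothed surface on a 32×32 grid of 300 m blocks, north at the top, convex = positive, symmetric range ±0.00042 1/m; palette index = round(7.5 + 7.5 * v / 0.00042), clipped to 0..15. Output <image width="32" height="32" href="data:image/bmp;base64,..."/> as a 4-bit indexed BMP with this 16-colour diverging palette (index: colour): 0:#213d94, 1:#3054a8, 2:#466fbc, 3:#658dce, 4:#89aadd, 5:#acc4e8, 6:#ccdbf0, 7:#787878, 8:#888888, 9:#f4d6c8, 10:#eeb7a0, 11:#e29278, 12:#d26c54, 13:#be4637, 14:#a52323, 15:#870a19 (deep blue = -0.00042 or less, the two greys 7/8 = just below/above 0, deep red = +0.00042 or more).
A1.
<image width="32" height="32" href="data:image/bmp;base64,Qk12AgAAAAAAAHYAAAAoAAAAIAAAACAAAAABAAQAAAAAAAACAAATCwAAEwsAABAAAAAAAAAAlD0hAKhUMAC8b0YAzo1lAN2qiQDoxKwA8NvMAHh4eACIiIgAyNb0AKC37gB4kuIAVGzSADdGvgAjI6UAGQqHAHd3d3d3d3d3d4iIiJmZmZl3d3d3d3d3d4iIiImZmZmZd3d3d3d3d3iIiIiZmZmZmXd3d3d3d3eIiIiImZmZmZiId3d3d3d3iIiIiJmZmZmIiHd3d3d3eIiIiIiZmZmYiIiHd3d3d4iIiIiIiZmZiIiIh3d3d3eIiIiIiIiIiIiIiId3d3d4iIiIiIiIiIiIiIiId3d3d3d3d4iIiIiIiIiIiIh3d3d3d3d4iIiIiIiIiIiIiHd3eId3iIiIiIiIiIiIiIh3eIiIiIiIiIiId3eIiIiId3iJmZmZmZmIh3d3uYiIiHd4iaqqqqqZmId3d8yIiIh3eImru7uqqZiHd3fOmIiIiIiJq83dy6mYd3d3v8iIiIiIibze/+3KmHd3d6/4iIiIiJm83u/+3Kl3d3ee+YiIiImZq8zN7u3KmHd3jvmIiIiJmaqqq83d3LmIiH75iIiIiImZmYmrzd3LqYiO+YiIiIiIiIh3iazN3LqYj/mIiIiIiIiHd3iavMzLqa/5iIiIh3d4h3d3iJq8zLq/6IiIiId3d3h3d3iJq7u7z7iIiIiHd3d3h3eIiJmqu9+YiIiIiHd3d4iHeIiImarbiIiIiIiIiIiIiIeIiIiZuYiIiIiIiIiIiIiIiIiIiIiIiIiIiIiIiIiIiIiIiIiIiIiIiIiIiIiIiIiIiIiI"/>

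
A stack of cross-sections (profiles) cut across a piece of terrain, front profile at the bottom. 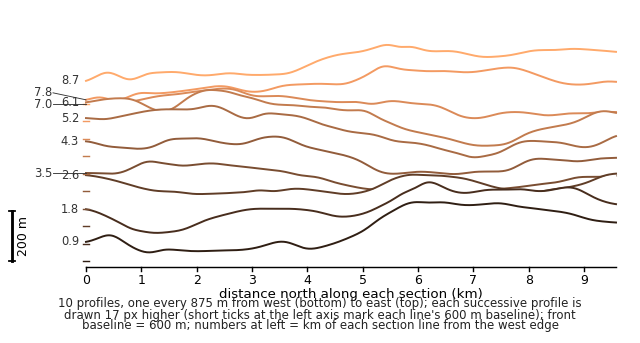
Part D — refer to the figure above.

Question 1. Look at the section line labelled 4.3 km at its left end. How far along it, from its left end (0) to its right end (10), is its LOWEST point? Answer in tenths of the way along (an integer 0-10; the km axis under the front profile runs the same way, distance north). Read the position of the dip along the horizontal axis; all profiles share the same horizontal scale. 7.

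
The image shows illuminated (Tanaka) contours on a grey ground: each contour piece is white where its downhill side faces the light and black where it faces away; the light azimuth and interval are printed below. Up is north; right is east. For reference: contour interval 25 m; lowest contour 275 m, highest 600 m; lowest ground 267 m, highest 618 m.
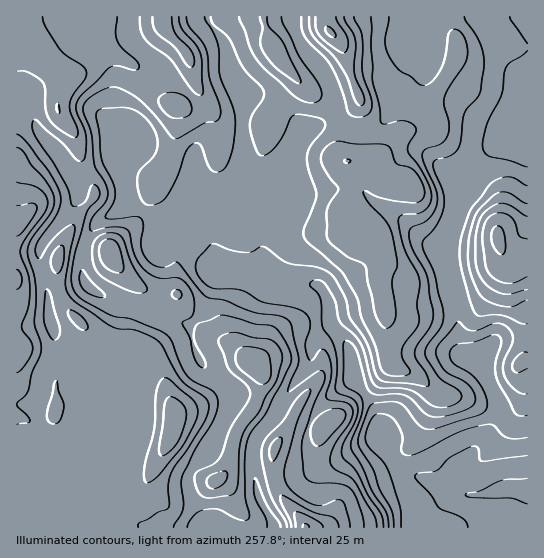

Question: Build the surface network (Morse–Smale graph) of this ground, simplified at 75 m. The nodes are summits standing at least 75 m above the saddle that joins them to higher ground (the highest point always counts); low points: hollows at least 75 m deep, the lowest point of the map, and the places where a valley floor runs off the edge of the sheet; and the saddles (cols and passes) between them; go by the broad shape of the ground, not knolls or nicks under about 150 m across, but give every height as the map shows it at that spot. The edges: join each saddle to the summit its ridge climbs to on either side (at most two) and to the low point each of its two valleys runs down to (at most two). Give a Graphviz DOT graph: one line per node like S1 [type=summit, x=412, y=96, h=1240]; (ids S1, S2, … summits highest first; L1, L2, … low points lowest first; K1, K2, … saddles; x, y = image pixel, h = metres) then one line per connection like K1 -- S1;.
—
graph terrain {
  S1 [type=summit, x=17, y=222, h=618];
  S2 [type=summit, x=330, y=31, h=553];
  S3 [type=summit, x=306, y=527, h=553];
  S4 [type=summit, x=498, y=239, h=507];
  L1 [type=low, x=527, y=490, h=267];
  K1 [type=saddle, x=263, y=430, h=458];
  K2 [type=saddle, x=210, y=25, h=450];
  K3 [type=saddle, x=450, y=231, h=383];
  K1 -- S1;
  K1 -- S3;
  K1 -- L1;
  K2 -- S1;
  K2 -- S2;
  K2 -- L1;
  K3 -- S2;
  K3 -- S4;
  K3 -- L1;
}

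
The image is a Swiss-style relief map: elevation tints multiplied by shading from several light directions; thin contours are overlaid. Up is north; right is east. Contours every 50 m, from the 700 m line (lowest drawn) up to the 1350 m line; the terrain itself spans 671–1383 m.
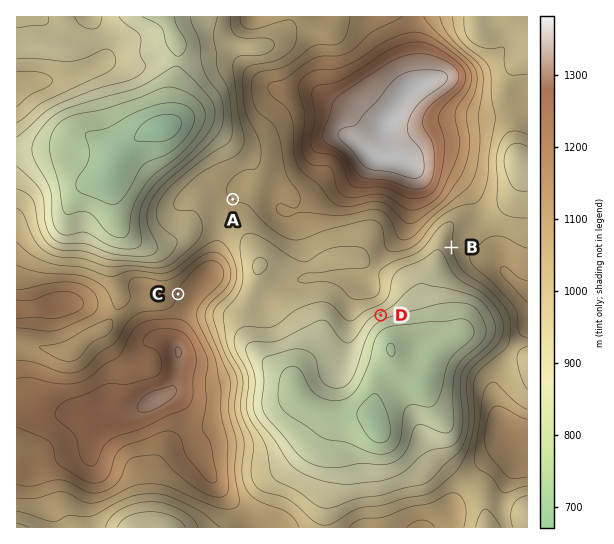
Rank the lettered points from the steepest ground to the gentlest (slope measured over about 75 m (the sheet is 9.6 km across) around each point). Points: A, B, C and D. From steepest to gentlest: D B C A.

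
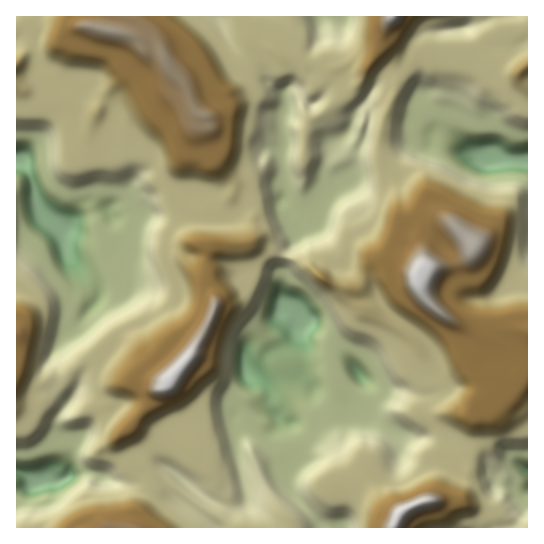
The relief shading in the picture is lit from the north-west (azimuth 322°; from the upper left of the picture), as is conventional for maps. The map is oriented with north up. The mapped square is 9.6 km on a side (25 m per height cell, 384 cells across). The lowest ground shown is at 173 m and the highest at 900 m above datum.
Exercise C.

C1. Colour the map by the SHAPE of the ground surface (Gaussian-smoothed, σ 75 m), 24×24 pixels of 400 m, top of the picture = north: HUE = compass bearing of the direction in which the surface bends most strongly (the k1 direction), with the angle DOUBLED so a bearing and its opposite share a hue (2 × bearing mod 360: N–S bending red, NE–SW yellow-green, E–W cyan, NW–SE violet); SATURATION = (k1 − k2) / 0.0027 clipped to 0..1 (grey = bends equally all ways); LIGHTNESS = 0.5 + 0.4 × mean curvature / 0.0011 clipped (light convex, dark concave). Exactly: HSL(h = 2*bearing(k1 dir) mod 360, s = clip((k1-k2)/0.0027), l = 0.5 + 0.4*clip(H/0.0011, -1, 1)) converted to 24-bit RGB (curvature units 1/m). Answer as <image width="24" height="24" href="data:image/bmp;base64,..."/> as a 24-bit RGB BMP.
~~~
<image width="24" height="24" href="data:image/bmp;base64,Qk32BgAAAAAAADYAAAAoAAAAGAAAABgAAAABABgAAAAAAMAGAAATCwAAEwsAAAAAAAAAAAAAcYvPJ2nQ1ZrCm4XOpprRlJrLX8qKbio/kEdkV6/AWbOZokuGntOtqRJ+mjodEEE/T8uX+tHe+3nqWJK2ZozJJd27gsWxJbS+GHhRJo+Kv3VSmMxagjlGzYQgiSssVJymnCxkuLxLKWyafMlvpyopnhGRutnSdY/AJbF7Is9F0Wvt7sz/oqTykHXnLbpnhmkxKw8IICwKFCwHhFwAQkIFh7hjgqtpaxkyW7x7odKYNxdwrd96WDRnKbi/2KXCnXuifpZxMqZqcX8hqrQaZTIi2p88KXlCxrM1Q9BJWnjPJoTP58H59LJIOHgrn1SAdJexgpSKqNiOJA+Iz2Rfem6OTHZ0UqFErmy5v9DVYD6eLjaVvX6Ag355wVVXtIwwVRwZ0LTjIHJ6kUwnBjsQ46n6+cvgIVpIc4F0j5Z/edtENT2Cj6ZgTFOOpVxqWY1dRo09l3s3cxwvV0QXlMswdCUq0JYyx55iVLPTP5if2WLSAFHdmJroG1sv/00k7SFIJ2sWSLA3oh1dZ5WCWaBhdER+fbKYl3mJfnxxbHCFWizPw9fkQla9opjvzqvUxJvDuHi2JY+ItVqkG2GkqKk+4kXWSdzP9LT48dfgL5pjJ6gfGtjaoy2GgaFigWBSpIRcdbuYnSunUCMxstY9bodhKCgR3tdkhn9/0ZmX49pyDGCM4X/gUp2sQpulwoucJ5Jx/8zerGbXqduzCggrkp5PhaWGW1aWrLGGoDAgXiJ2Xs1XhbGJa1B8xjzPhrmKfYF8mIV+59ulEDg9IXRW34rMP4aSb7p/vXfAInxX/8zNw7ppCAwrbbtxYMCcSiqWyJeJjiI8LXdTddF7iZ1wUBZIjN58gol4fnuCiWxy7uXZUjysKmRyIGpR2YrNhFLEPI1erWXO6lVh8bqtIVBuJt1ofT6GGBgtohom2diWh77EUp+sZxUlbr9Nh/TBaYK7hX+4f46y2mZS1nK/STuXNmRzXYcxWIw0uEx4J1Uir5I7+efSuWboTLdKHg4lRhwyeaNDh8VvTrdqlBRuk1/JzP/blUksQGcMFnomv9NJg82LpDh+SU2vlECFiaF1T2hxeko7lC97nd1+pOFNdydp4oSBJwx4eCm8zP/vaFreqheVVdTOsuih1q9nSTJwzYFzGpBcR41KiEFdjstfMw1Bq4tthZiBSkd6y51lP1C1zthKujQfd3Y14441AGTvzPT/wixANChb16zcWJarZ9Oa47POlwm03Nmme8VsHbmILnyay0uyLBtYwrKIfI+bPkV81K2DMYzS1u71uJrsxK7usLLlJHeSJ1seriuHwmBaK5h/1XqBR6FHgR4oOcKCxeXY26W6QZiEJ4KKPwsfQlIljNxreEFzio5ebXcfpL9SbXQsa2UtaXk20+JxRRpcgoJxJlNj1MCpQkh92755lm+jVHG5qOfEV2uu67raxXzELApJyzyaasdlbJhFWHtDdT1lTMhRjaF3fXdpiHdZbpxvyt58LhdMoqtLSH5yMps5sTmCLdE4xEW3oNfEfc2/W223nES98rbHfwCQz2CY47quZ0bOWsuMIGp8Z8l5w0cqlFctdtlcP5980Yp1GwxW9vKdNWNzS2tUnIkvgrJrJtSQpM6TjpxZQW9YdU01y3dUCikUP72zytCeiIGaiYCgfXeyQyNh0t6sZqy507mcOLqbbY0+DwhL+vHRJj9/hGGuOpPefeF0J5U4a0QhmXIbKBsLKiEJZ1kEL6BKHnpAnrp9l4Ztb36AeDZeOb+Yf7lvsY2OjMqHuTuaXIOjDBBT+u/LdjdhH25PJcLB8/SYOSxcemVev0yGp3fRSl3SyV9WlJ7Xe63Jc4aIu4KKYD18lUOfg8CPaZiEi8mZt2yYrl3UrnNQCBgwy+Zk3W21NY62Hm10/OvKHThUj2d9fmRikWNMdzJvp9TaXLOdd3eDfIJ+WGB9mTB0c8SKk2yWfKxxbrRaesqStzG3x3J6EAcsydRMS6xzzm6oBpFl6s2SWRt0cWg4d3tYdJirc6TFwKJKOEq5fD1BeVcnUUQfT85vl2hZZZlfkNOjr1qBMMdvd0Beo1KTmo/Tbbm+f4CaOziP/8zMGG02uVrThpzMg5O7e6CoUGuQ9sHzuCpa0Evlm6vThVLKbJxFY8SkgcqphFWgleCvbyR3kmB7e4uSfIyQYb2EUmu8VS6w6Xty5piEHHJke5KqiI7EoXq0gIV1On02eW+eKnC03YjXrrrrhZnceou4jbOmfNPLhC1RajFnkamEgIaSkI17jMx4I2plFA4lxXh+/trNL4VqLj0OIC4FTXoOlq1dhHCu"/>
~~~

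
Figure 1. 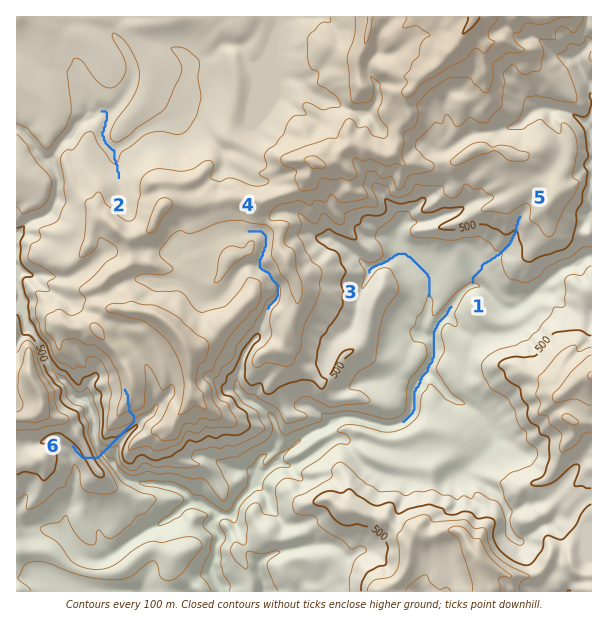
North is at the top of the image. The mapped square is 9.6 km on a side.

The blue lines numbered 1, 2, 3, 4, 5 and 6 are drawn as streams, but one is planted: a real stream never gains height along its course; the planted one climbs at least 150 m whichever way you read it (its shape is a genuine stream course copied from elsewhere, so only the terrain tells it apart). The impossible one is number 6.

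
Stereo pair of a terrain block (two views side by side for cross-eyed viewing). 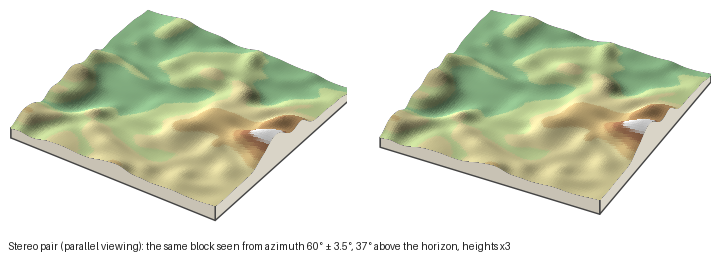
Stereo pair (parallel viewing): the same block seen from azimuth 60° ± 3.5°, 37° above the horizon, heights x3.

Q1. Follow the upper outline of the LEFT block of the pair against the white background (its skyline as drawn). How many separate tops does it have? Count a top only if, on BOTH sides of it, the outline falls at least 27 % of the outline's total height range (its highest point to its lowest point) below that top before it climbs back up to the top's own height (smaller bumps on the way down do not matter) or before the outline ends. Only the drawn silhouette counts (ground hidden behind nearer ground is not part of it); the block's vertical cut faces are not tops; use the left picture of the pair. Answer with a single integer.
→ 1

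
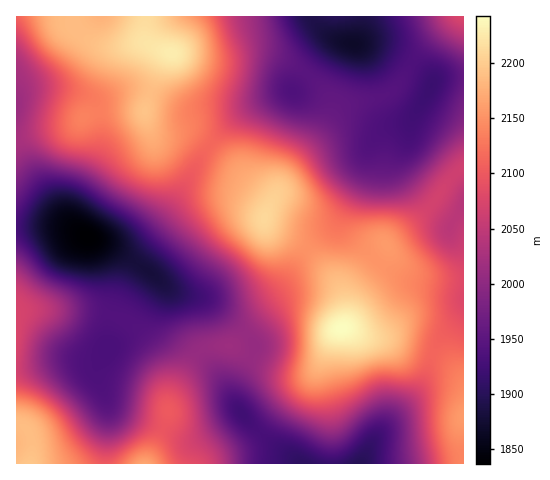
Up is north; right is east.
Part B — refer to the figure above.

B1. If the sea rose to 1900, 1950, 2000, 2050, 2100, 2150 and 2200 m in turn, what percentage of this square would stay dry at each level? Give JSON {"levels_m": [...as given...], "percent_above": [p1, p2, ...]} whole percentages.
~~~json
{"levels_m": [1900, 1950, 2000, 2050, 2100, 2150, 2200], "percent_above": [94, 77, 63, 50, 36, 19, 4]}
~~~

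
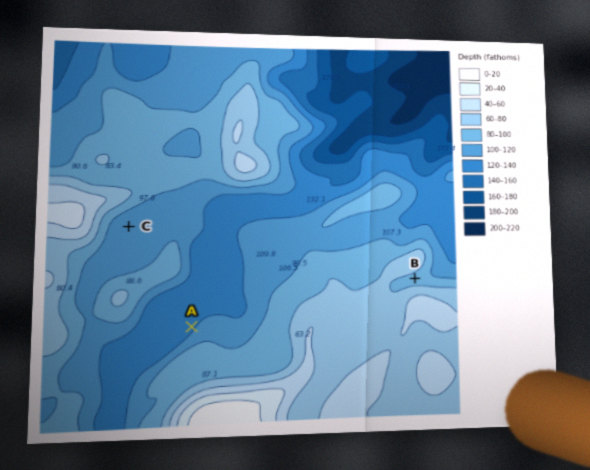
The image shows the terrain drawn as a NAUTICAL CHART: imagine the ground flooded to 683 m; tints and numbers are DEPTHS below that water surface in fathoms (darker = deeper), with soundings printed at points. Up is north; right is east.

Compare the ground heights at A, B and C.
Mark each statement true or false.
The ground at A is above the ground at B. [false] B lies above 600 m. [false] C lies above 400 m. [true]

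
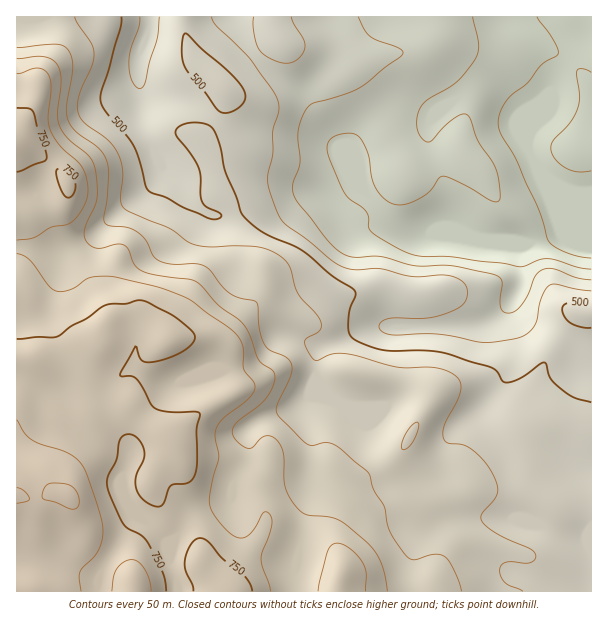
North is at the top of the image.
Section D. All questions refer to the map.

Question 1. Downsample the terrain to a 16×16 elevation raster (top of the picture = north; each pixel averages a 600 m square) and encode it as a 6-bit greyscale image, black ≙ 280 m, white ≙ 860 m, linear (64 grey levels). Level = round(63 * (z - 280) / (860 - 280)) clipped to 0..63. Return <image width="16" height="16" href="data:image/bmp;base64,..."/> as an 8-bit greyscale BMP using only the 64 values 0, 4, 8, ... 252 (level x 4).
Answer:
<image width="16" height="16" href="data:image/bmp;base64,Qk02BQAAAAAAADYEAAAoAAAAEAAAABAAAAABAAgAAAAAAAABAAATCwAAEwsAAAABAAAAAAAAAAAAAAEBAQACAgIAAwMDAAQEBAAFBQUABgYGAAcHBwAICAgACQkJAAoKCgALCwsADAwMAA0NDQAODg4ADw8PABAQEAAREREAEhISABMTEwAUFBQAFRUVABYWFgAXFxcAGBgYABkZGQAaGhoAGxsbABwcHAAdHR0AHh4eAB8fHwAgICAAISEhACIiIgAjIyMAJCQkACUlJQAmJiYAJycnACgoKAApKSkAKioqACsrKwAsLCwALS0tAC4uLgAvLy8AMDAwADExMQAyMjIAMzMzADQ0NAA1NTUANjY2ADc3NwA4ODgAOTk5ADo6OgA7OzsAPDw8AD09PQA+Pj4APz8/AEBAQABBQUEAQkJCAENDQwBEREQARUVFAEZGRgBHR0cASEhIAElJSQBKSkoAS0tLAExMTABNTU0ATk5OAE9PTwBQUFAAUVFRAFJSUgBTU1MAVFRUAFVVVQBWVlYAV1dXAFhYWABZWVkAWlpaAFtbWwBcXFwAXV1dAF5eXgBfX18AYGBgAGFhYQBiYmIAY2NjAGRkZABlZWUAZmZmAGdnZwBoaGgAaWlpAGpqagBra2sAbGxsAG1tbQBubm4Ab29vAHBwcABxcXEAcnJyAHNzcwB0dHQAdXV1AHZ2dgB3d3cAeHh4AHl5eQB6enoAe3t7AHx8fAB9fX0Afn5+AH9/fwCAgIAAgYGBAIKCggCDg4MAhISEAIWFhQCGhoYAh4eHAIiIiACJiYkAioqKAIuLiwCMjIwAjY2NAI6OjgCPj48AkJCQAJGRkQCSkpIAk5OTAJSUlACVlZUAlpaWAJeXlwCYmJgAmZmZAJqamgCbm5sAnJycAJ2dnQCenp4An5+fAKCgoAChoaEAoqKiAKOjowCkpKQApaWlAKampgCnp6cAqKioAKmpqQCqqqoAq6urAKysrACtra0Arq6uAK+vrwCwsLAAsbGxALKysgCzs7MAtLS0ALW1tQC2trYAt7e3ALi4uAC5ubkAurq6ALu7uwC8vLwAvb29AL6+vgC/v78AwMDAAMHBwQDCwsIAw8PDAMTExADFxcUAxsbGAMfHxwDIyMgAycnJAMrKygDLy8sAzMzMAM3NzQDOzs4Az8/PANDQ0ADR0dEA0tLSANPT0wDU1NQA1dXVANbW1gDX19cA2NjYANnZ2QDa2toA29vbANzc3ADd3d0A3t7eAN/f3wDg4OAA4eHhAOLi4gDj4+MA5OTkAOXl5QDm5uYA5+fnAOjo6ADp6ekA6urqAOvr6wDs7OwA7e3tAO7u7gDv7+8A8PDwAPHx8QDy8vIA8/PzAPT09AD19fUA9vb2APf39wD4+PgA+fn5APr6+gD7+/sA/Pz8AP39/QD+/v4A////AOzk4OTM1MSsuLyYkIR4dGzs7NzMyMS4rKykjISAdHBo+PTYzMi0sKiYlIiEfHRwbPDo0MzQuKigkIyIgHhwbGTg2NDQ1LyckIR4gIBwbGhk2NTQzMDAtIh4fHyEcGRkYNjQ0MzIvKyIeHRoaFxYXFzEyNDQzLiYfHBYTExEPExgwLi8uKyUiHxoWFBQRDQ8RLSspJSAeHhoSDAoGBgQFAzAvIx0aGBcRCwgHBQQGAwEyMiQZFxgWDwkHCQgIBgEBNCkeFxcYFRAJCAkICAMBAzEiGBQWGBcRDAsJCAcDAQIsJBkTFxgUEQ8ODAsIBQICICAaExYUEhMPDQwMCQUDAQ="/>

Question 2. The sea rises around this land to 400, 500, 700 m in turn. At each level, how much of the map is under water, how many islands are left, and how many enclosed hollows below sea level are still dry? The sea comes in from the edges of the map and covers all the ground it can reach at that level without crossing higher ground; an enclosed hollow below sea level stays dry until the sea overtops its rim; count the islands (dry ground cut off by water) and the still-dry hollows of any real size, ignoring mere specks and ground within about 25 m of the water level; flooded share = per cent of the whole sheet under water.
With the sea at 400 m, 20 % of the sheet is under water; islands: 0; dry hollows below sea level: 0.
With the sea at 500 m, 38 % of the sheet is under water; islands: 0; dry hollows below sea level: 0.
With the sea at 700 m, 77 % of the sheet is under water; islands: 0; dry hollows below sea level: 0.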